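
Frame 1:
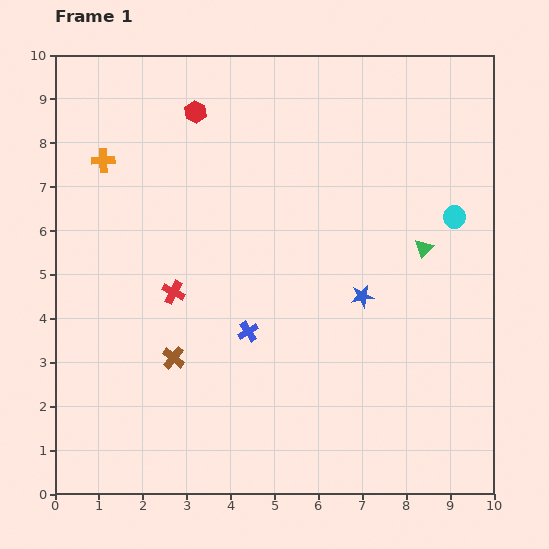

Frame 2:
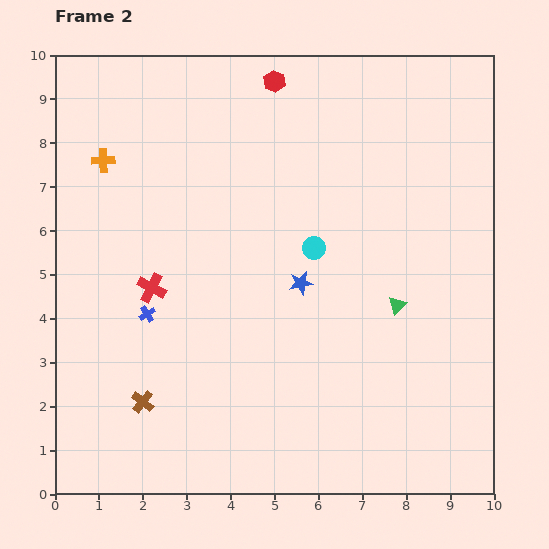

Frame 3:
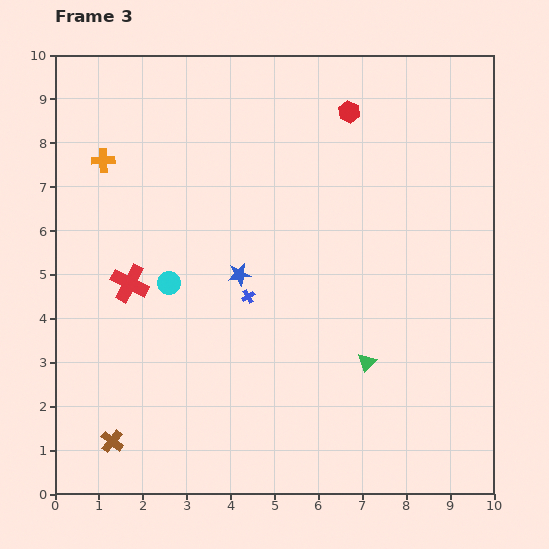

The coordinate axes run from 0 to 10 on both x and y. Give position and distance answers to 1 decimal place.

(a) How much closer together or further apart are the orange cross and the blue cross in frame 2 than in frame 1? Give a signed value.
-1.5

Distance in frame 1: 5.1. Distance in frame 2: 3.6.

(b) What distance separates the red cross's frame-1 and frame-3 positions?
1.0

The red cross moved from (2.7, 4.6) to (1.7, 4.8), a distance of √(1.0² + 0.2²) ≈ 1.0.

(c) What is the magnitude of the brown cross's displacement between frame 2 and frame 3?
1.1

The brown cross moved from (2.0, 2.1) to (1.3, 1.2), a distance of √(0.7² + 0.9²) ≈ 1.1.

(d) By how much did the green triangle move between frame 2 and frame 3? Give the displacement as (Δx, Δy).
(-0.7, -1.3)

The green triangle was at (7.8, 4.3) in frame 2 and (7.1, 3.0) in frame 3.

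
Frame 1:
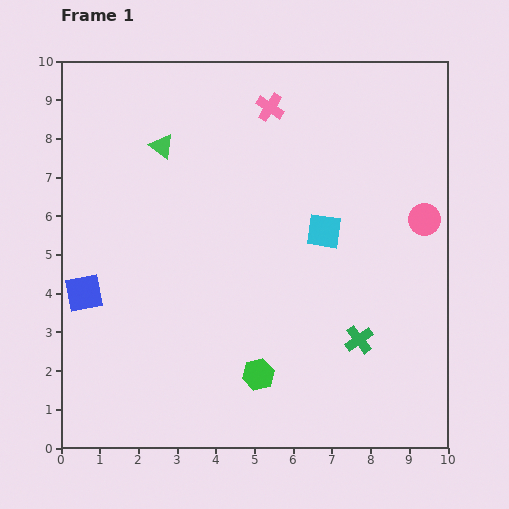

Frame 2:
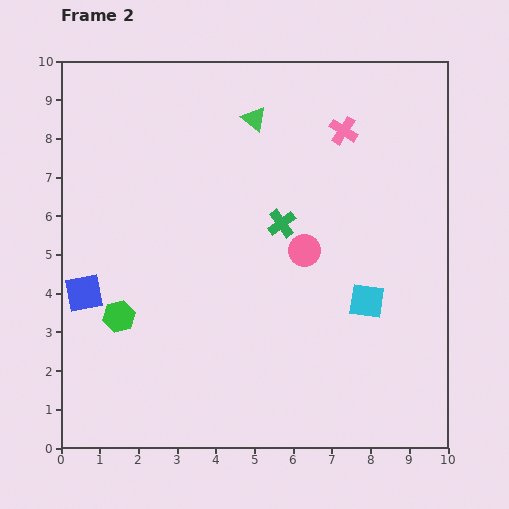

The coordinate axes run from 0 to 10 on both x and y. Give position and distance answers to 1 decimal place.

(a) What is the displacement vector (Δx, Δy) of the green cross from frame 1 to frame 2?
(-2.0, 3.0)

The green cross was at (7.7, 2.8) in frame 1 and (5.7, 5.8) in frame 2.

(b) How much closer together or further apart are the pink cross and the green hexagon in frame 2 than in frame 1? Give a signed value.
+0.6

Distance in frame 1: 6.9. Distance in frame 2: 7.5.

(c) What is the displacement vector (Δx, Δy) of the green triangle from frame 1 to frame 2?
(2.4, 0.7)

The green triangle was at (2.6, 7.8) in frame 1 and (5.0, 8.5) in frame 2.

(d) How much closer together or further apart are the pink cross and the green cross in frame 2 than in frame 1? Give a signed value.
-3.5

Distance in frame 1: 6.4. Distance in frame 2: 2.9.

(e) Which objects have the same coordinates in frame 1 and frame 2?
the blue square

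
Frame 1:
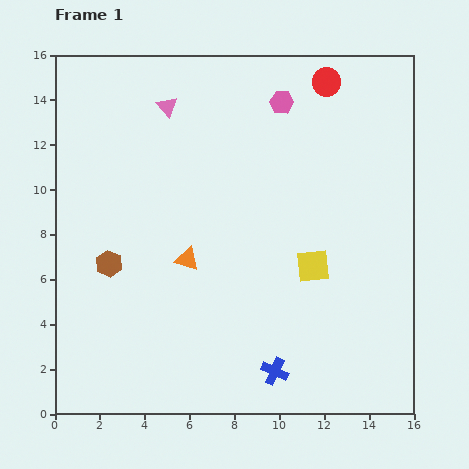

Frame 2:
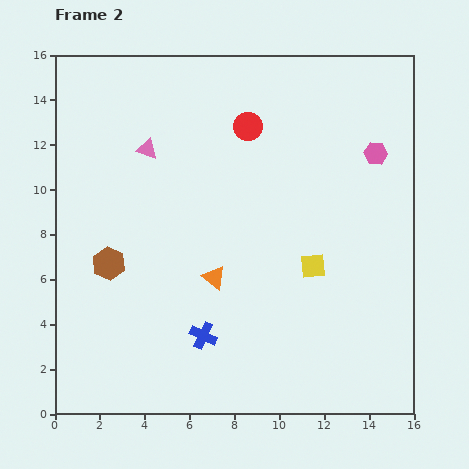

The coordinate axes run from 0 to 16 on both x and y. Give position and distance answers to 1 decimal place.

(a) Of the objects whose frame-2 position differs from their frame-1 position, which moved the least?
the orange triangle

(moved 1.4)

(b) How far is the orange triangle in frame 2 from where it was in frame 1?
1.4

The orange triangle moved from (5.9, 6.9) to (7.1, 6.1), a distance of √(1.2² + 0.8²) ≈ 1.4.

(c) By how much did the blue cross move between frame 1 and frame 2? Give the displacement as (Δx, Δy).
(-3.2, 1.6)

The blue cross was at (9.8, 1.9) in frame 1 and (6.6, 3.5) in frame 2.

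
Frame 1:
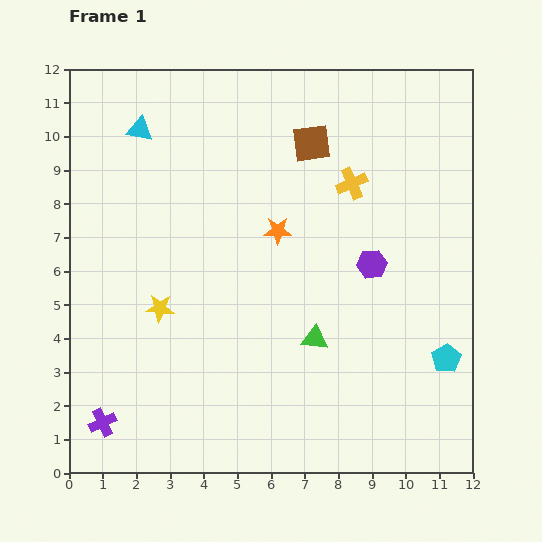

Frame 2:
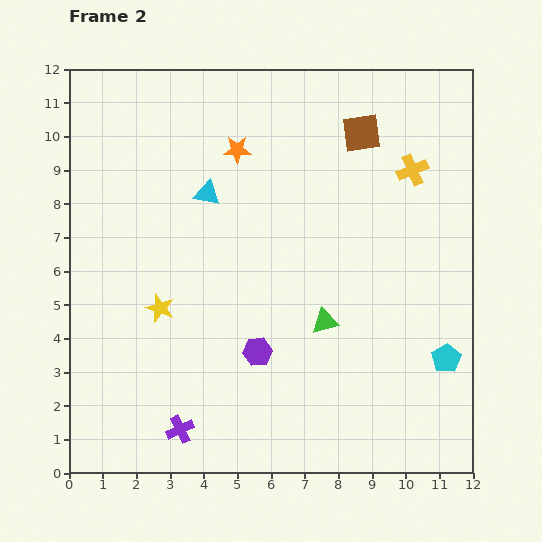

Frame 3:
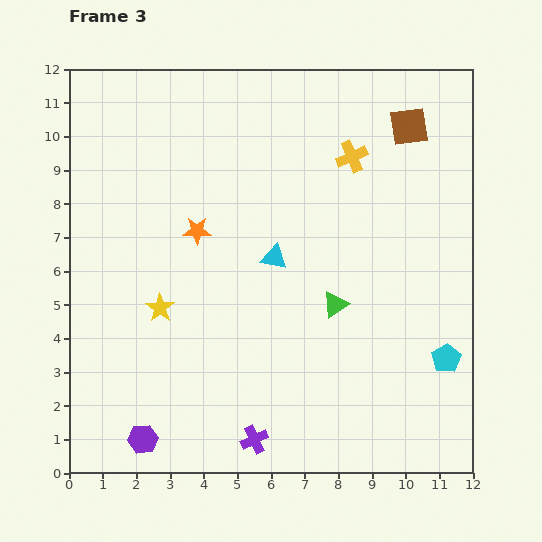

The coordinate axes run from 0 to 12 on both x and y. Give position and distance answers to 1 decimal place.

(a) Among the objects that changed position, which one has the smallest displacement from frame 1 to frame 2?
the green triangle

(moved 0.6)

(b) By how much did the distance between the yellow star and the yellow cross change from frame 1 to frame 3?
+0.5

Distance in frame 1: 6.8. Distance in frame 3: 7.3.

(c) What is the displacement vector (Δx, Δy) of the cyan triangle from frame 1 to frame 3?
(4.0, -3.8)

The cyan triangle was at (2.1, 10.2) in frame 1 and (6.1, 6.4) in frame 3.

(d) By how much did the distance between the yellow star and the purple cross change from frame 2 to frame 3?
+1.2

Distance in frame 2: 3.6. Distance in frame 3: 4.8.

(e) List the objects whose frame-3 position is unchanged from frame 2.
the yellow star, the cyan pentagon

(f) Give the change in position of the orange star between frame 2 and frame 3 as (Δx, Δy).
(-1.2, -2.4)

The orange star was at (5.0, 9.6) in frame 2 and (3.8, 7.2) in frame 3.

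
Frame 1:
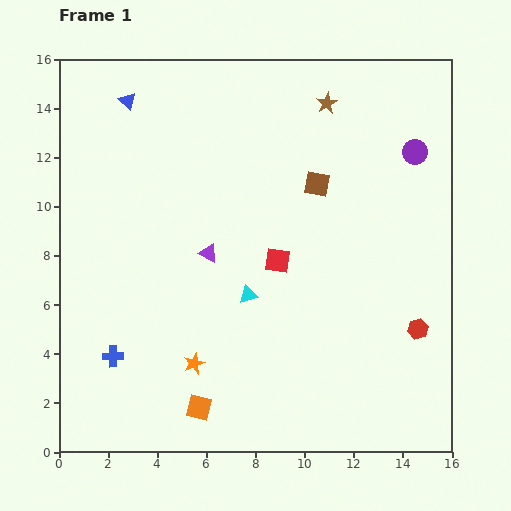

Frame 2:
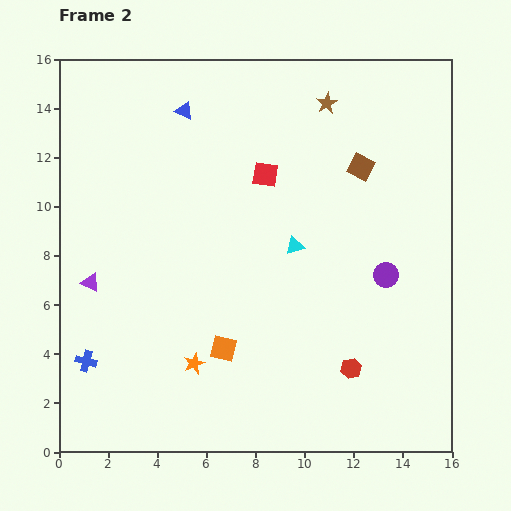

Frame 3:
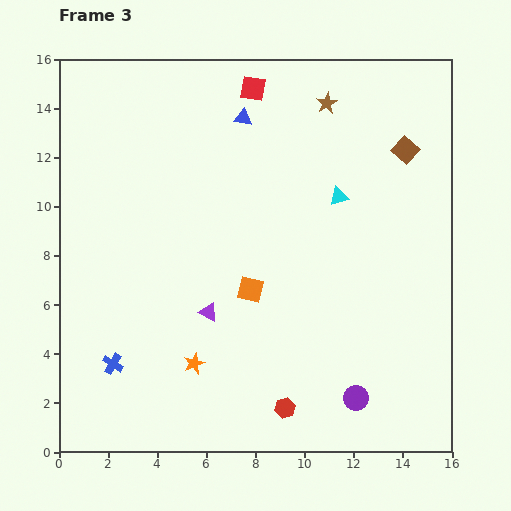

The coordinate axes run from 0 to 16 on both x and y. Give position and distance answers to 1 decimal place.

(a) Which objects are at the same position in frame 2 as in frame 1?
the brown star, the orange star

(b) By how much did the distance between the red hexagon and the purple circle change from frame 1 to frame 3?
-4.3

Distance in frame 1: 7.2. Distance in frame 3: 2.9.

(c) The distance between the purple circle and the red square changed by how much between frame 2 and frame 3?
+6.9

Distance in frame 2: 6.4. Distance in frame 3: 13.3.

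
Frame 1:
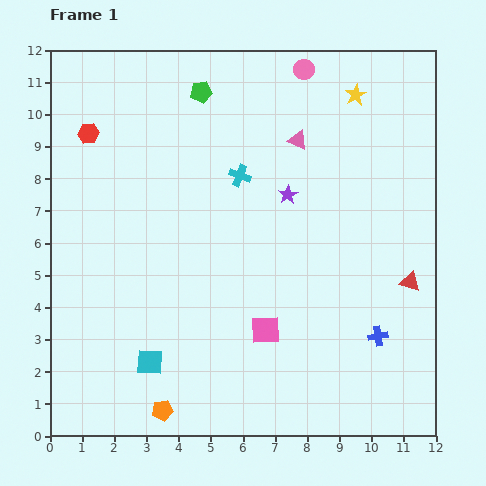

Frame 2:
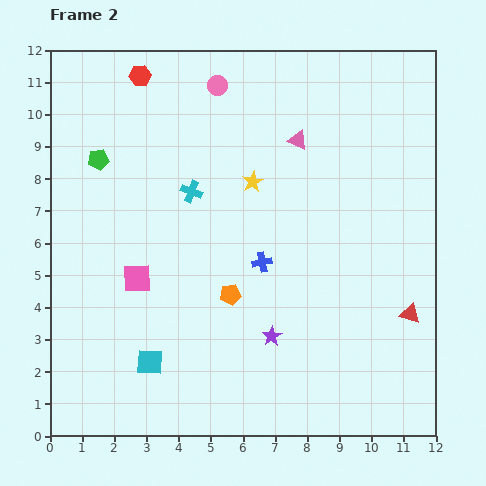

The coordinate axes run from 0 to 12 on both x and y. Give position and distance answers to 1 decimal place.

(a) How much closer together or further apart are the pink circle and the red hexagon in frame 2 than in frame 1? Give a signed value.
-4.6

Distance in frame 1: 7.0. Distance in frame 2: 2.4.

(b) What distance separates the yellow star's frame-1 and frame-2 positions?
4.2

The yellow star moved from (9.5, 10.6) to (6.3, 7.9), a distance of √(3.2² + 2.7²) ≈ 4.2.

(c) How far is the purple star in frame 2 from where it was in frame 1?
4.4

The purple star moved from (7.4, 7.5) to (6.9, 3.1), a distance of √(0.5² + 4.4²) ≈ 4.4.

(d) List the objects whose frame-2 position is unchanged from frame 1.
the pink triangle, the cyan square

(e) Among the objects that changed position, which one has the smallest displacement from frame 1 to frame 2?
the red triangle

(moved 1.0)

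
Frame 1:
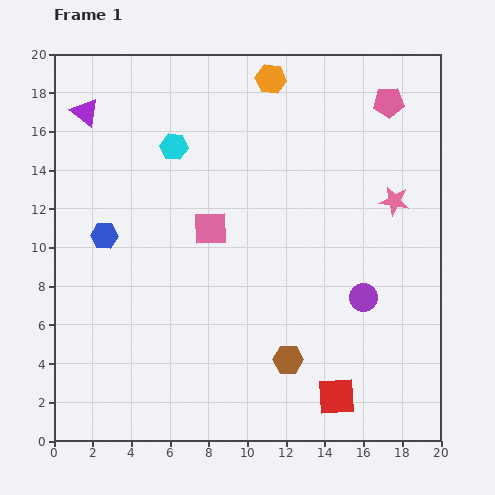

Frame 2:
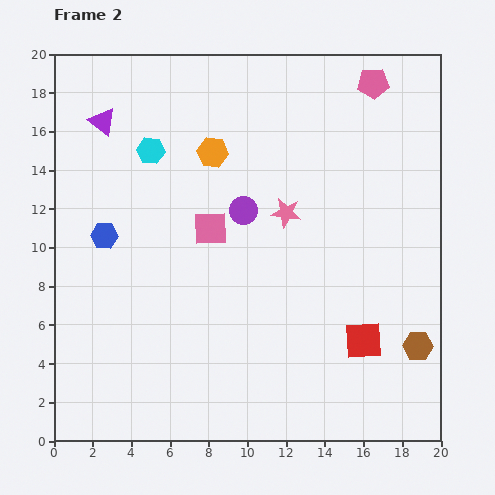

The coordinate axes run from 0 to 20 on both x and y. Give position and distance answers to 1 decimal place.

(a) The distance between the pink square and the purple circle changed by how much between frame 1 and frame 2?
-6.8

Distance in frame 1: 8.7. Distance in frame 2: 1.9.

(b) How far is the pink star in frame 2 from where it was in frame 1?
5.6

The pink star moved from (17.6, 12.4) to (12.0, 11.8), a distance of √(5.6² + 0.6²) ≈ 5.6.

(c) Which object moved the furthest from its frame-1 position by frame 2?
the purple circle

(moved 7.7; next 6.7)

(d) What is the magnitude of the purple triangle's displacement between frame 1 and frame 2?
1.0

The purple triangle moved from (1.6, 17.0) to (2.5, 16.5), a distance of √(0.9² + 0.5²) ≈ 1.0.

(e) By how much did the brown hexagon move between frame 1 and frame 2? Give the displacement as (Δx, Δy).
(6.7, 0.7)

The brown hexagon was at (12.1, 4.2) in frame 1 and (18.8, 4.9) in frame 2.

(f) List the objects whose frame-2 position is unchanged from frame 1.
the pink square, the blue hexagon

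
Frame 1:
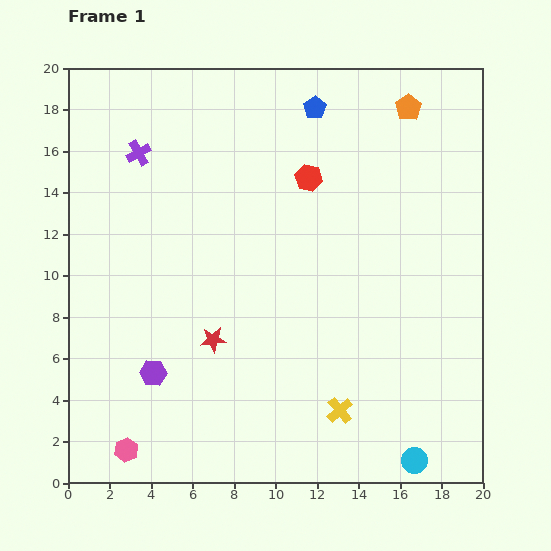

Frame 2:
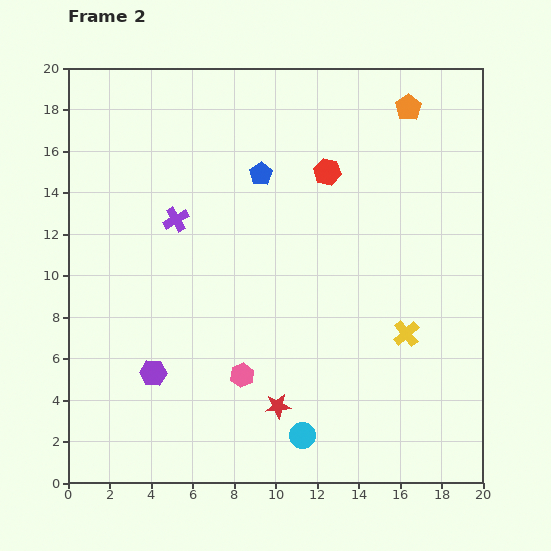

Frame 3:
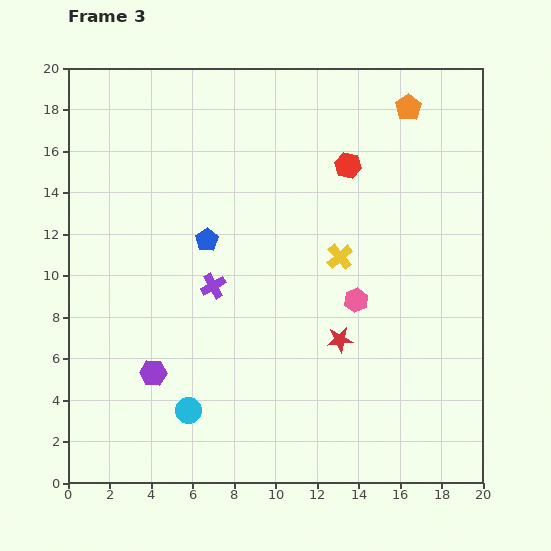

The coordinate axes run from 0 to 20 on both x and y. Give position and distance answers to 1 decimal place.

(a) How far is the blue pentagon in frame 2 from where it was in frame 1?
4.1

The blue pentagon moved from (11.9, 18.1) to (9.3, 14.9), a distance of √(2.6² + 3.2²) ≈ 4.1.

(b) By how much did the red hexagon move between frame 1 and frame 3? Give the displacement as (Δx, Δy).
(1.9, 0.6)

The red hexagon was at (11.6, 14.7) in frame 1 and (13.5, 15.3) in frame 3.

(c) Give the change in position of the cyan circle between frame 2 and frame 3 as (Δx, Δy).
(-5.5, 1.2)

The cyan circle was at (11.3, 2.3) in frame 2 and (5.8, 3.5) in frame 3.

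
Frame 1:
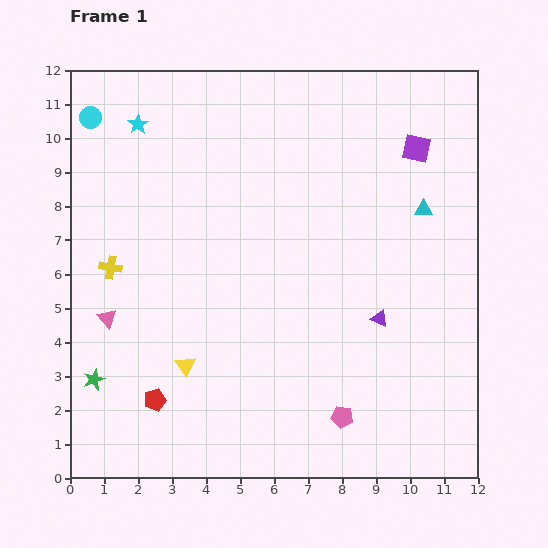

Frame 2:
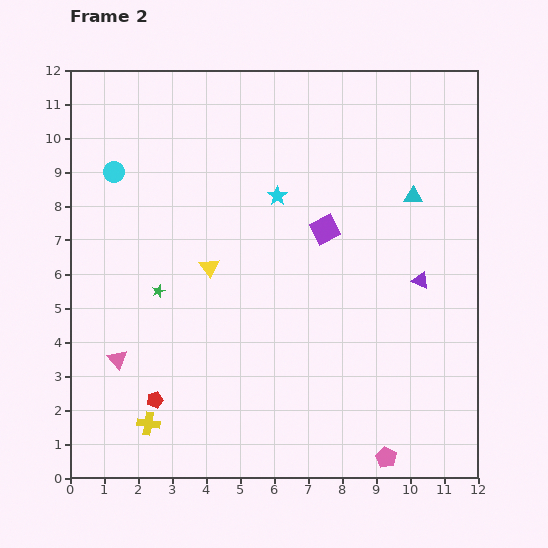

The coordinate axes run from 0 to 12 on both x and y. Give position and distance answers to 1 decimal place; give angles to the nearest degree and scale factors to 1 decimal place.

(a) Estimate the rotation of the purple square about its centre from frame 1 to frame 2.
40° counter-clockwise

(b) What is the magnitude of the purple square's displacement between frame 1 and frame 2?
3.6

The purple square moved from (10.2, 9.7) to (7.5, 7.3), a distance of √(2.7² + 2.4²) ≈ 3.6.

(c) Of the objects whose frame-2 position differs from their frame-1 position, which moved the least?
the cyan triangle

(moved 0.5)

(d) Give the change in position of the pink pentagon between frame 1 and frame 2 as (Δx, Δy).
(1.3, -1.2)

The pink pentagon was at (8.0, 1.8) in frame 1 and (9.3, 0.6) in frame 2.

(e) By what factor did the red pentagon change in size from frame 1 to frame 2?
0.7×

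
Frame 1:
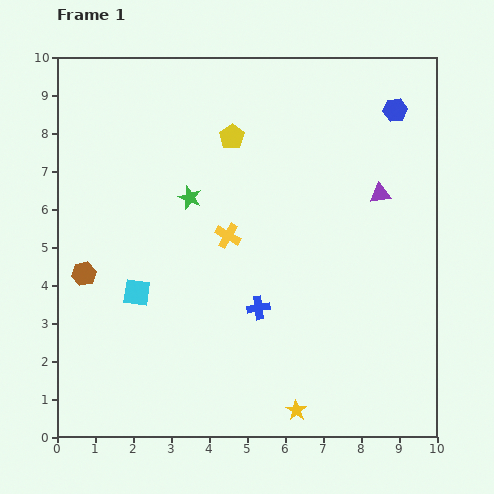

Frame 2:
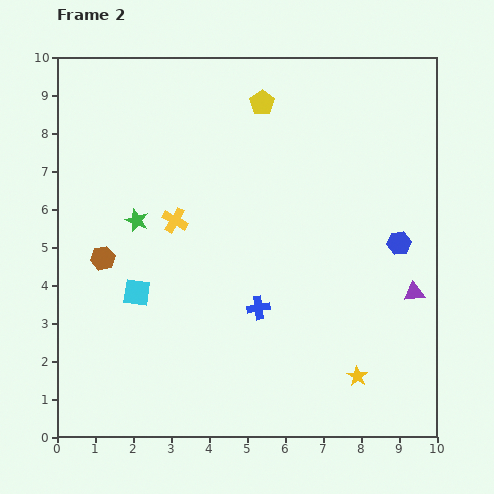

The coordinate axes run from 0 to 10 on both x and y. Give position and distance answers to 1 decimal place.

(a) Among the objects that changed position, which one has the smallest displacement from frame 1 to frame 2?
the brown hexagon

(moved 0.6)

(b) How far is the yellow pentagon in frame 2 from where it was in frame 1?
1.2

The yellow pentagon moved from (4.6, 7.9) to (5.4, 8.8), a distance of √(0.8² + 0.9²) ≈ 1.2.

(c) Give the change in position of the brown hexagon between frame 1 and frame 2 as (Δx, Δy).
(0.5, 0.4)

The brown hexagon was at (0.7, 4.3) in frame 1 and (1.2, 4.7) in frame 2.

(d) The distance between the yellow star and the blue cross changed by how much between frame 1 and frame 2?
+0.3

Distance in frame 1: 2.9. Distance in frame 2: 3.2.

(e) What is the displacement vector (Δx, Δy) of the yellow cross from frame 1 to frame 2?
(-1.4, 0.4)

The yellow cross was at (4.5, 5.3) in frame 1 and (3.1, 5.7) in frame 2.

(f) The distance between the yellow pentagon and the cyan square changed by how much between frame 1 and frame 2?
+1.2

Distance in frame 1: 4.8. Distance in frame 2: 6.0.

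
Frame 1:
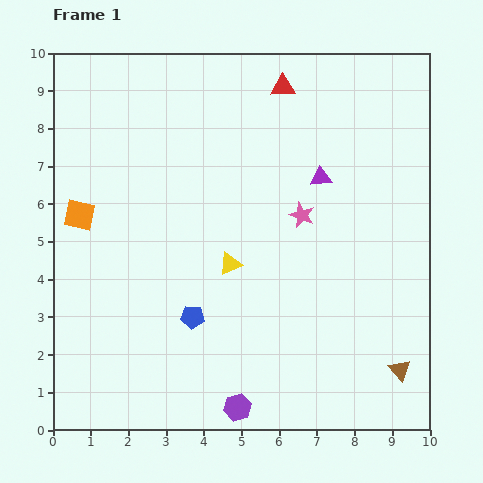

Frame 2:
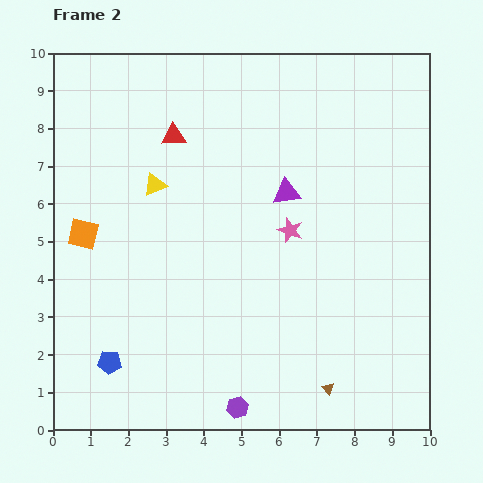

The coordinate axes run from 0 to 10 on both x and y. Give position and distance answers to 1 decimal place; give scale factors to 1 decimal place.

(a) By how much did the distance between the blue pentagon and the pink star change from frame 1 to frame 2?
+1.9

Distance in frame 1: 4.0. Distance in frame 2: 5.9.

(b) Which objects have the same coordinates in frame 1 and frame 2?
the purple hexagon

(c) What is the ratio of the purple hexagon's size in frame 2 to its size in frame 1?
0.8×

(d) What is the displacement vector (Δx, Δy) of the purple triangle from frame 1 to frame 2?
(-0.9, -0.4)

The purple triangle was at (7.1, 6.7) in frame 1 and (6.2, 6.3) in frame 2.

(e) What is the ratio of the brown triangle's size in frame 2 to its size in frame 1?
0.6×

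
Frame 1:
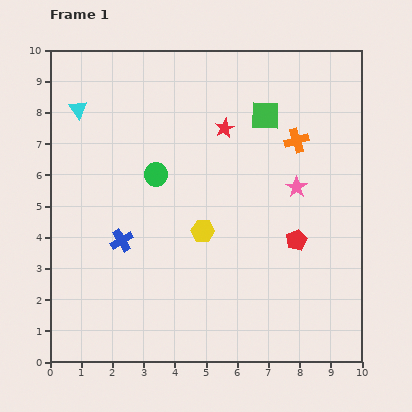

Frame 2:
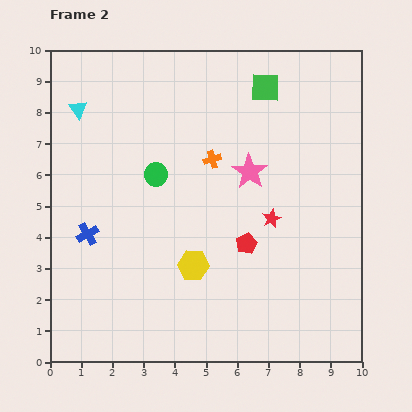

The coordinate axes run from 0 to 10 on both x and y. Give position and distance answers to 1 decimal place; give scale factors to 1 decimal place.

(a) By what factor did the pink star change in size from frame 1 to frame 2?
1.7×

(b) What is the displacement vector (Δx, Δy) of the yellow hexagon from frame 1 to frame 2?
(-0.3, -1.1)

The yellow hexagon was at (4.9, 4.2) in frame 1 and (4.6, 3.1) in frame 2.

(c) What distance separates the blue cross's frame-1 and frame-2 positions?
1.1

The blue cross moved from (2.3, 3.9) to (1.2, 4.1), a distance of √(1.1² + 0.2²) ≈ 1.1.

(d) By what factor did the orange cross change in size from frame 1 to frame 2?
0.7×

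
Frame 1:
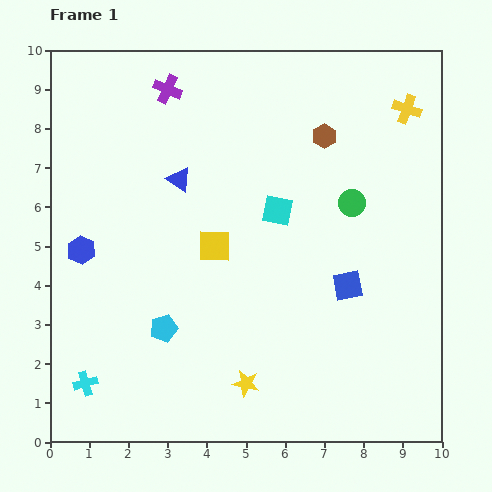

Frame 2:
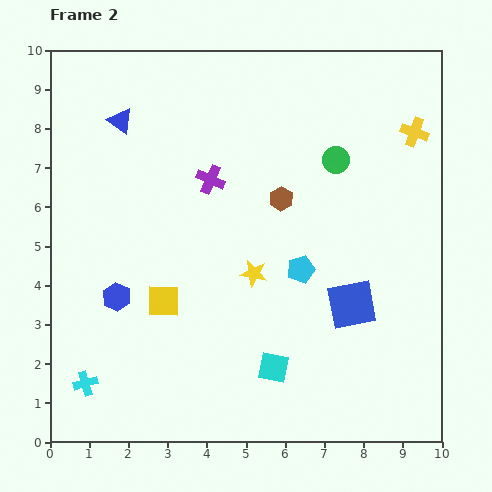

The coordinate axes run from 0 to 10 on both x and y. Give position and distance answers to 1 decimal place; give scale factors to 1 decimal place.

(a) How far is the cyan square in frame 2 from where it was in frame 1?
4.0

The cyan square moved from (5.8, 5.9) to (5.7, 1.9), a distance of √(0.1² + 4.0²) ≈ 4.0.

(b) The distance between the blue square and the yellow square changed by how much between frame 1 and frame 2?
+1.3

Distance in frame 1: 3.5. Distance in frame 2: 4.8.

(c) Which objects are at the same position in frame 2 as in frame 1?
the cyan cross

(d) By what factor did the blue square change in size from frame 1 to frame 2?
1.6×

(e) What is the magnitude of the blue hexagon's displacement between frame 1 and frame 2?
1.5

The blue hexagon moved from (0.8, 4.9) to (1.7, 3.7), a distance of √(0.9² + 1.2²) ≈ 1.5.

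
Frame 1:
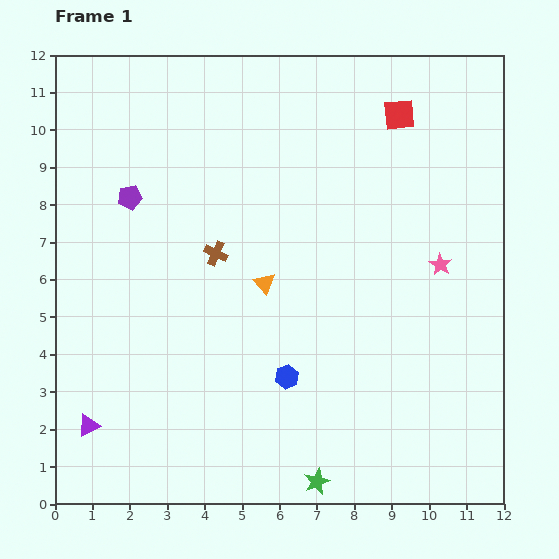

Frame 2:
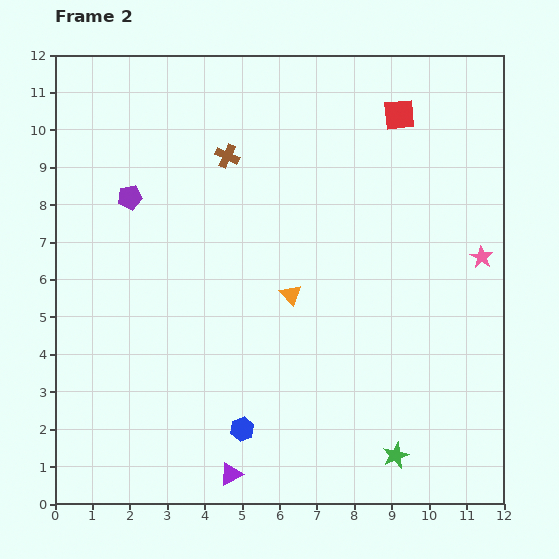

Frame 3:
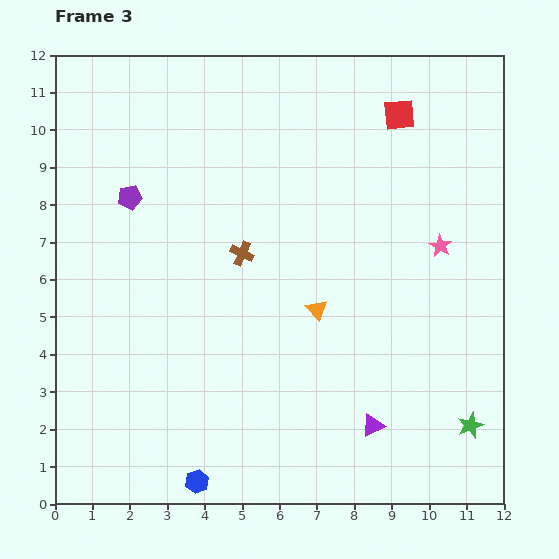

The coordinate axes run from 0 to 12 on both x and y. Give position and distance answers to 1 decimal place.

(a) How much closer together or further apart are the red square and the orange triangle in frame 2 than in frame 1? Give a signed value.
-0.2

Distance in frame 1: 5.8. Distance in frame 2: 5.6.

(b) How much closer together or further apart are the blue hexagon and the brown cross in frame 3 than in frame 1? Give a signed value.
+2.4

Distance in frame 1: 3.8. Distance in frame 3: 6.2.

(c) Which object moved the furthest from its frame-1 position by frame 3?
the purple triangle

(moved 7.6; next 4.4)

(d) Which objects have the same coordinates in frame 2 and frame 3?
the red square, the purple pentagon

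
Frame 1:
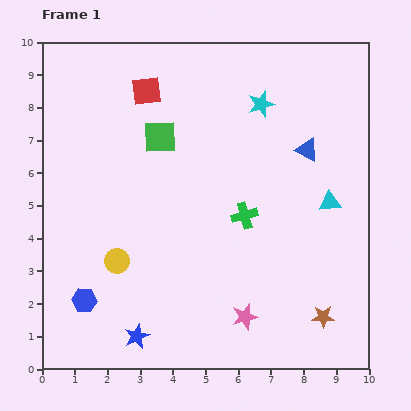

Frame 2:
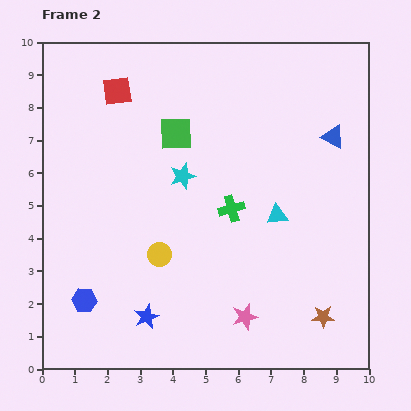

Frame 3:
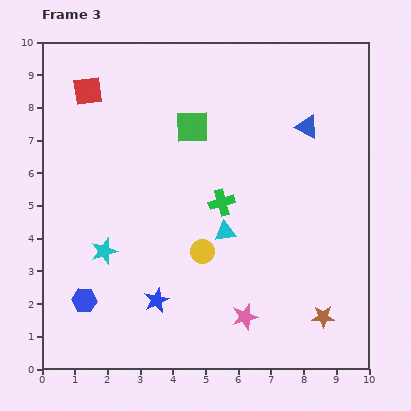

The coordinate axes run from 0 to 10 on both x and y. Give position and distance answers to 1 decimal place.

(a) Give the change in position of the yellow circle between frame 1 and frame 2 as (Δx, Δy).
(1.3, 0.2)

The yellow circle was at (2.3, 3.3) in frame 1 and (3.6, 3.5) in frame 2.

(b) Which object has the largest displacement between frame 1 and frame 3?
the cyan star

(moved 6.6; next 3.3)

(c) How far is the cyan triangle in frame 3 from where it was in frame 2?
1.7

The cyan triangle moved from (7.2, 4.7) to (5.6, 4.2), a distance of √(1.6² + 0.5²) ≈ 1.7.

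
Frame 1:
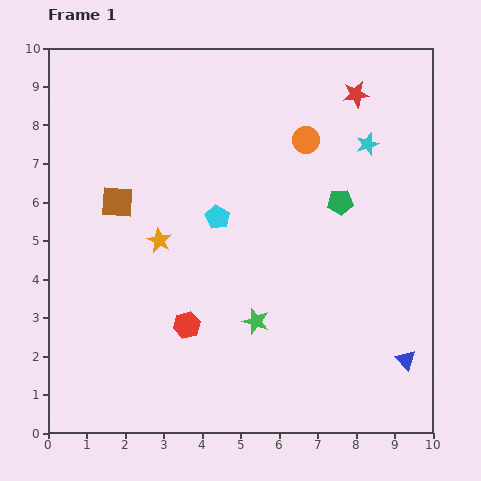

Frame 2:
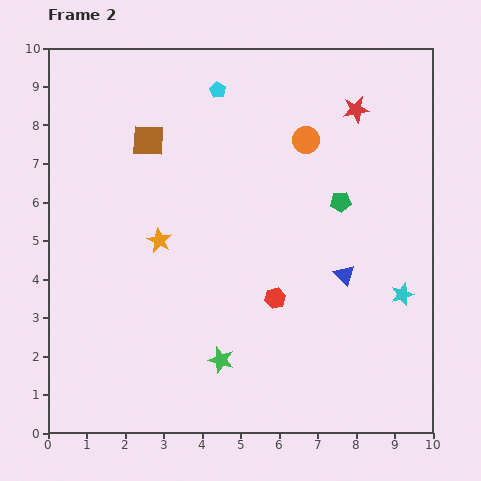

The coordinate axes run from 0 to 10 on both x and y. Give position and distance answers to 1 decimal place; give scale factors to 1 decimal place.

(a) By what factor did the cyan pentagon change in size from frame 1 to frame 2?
0.7×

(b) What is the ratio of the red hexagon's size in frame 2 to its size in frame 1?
0.8×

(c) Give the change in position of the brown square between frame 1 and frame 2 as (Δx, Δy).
(0.8, 1.6)

The brown square was at (1.8, 6.0) in frame 1 and (2.6, 7.6) in frame 2.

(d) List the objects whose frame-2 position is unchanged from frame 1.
the green pentagon, the orange circle, the orange star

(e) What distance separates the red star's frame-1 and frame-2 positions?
0.4

The red star moved from (8.0, 8.8) to (8.0, 8.4), a distance of √(0.0² + 0.4²) ≈ 0.4.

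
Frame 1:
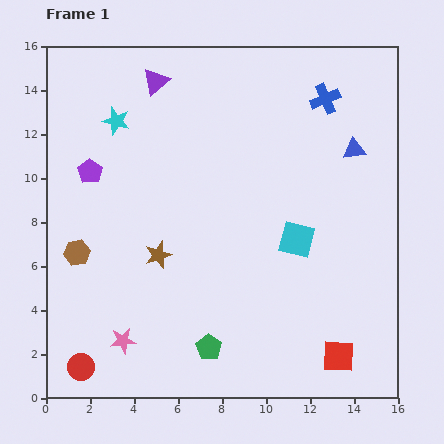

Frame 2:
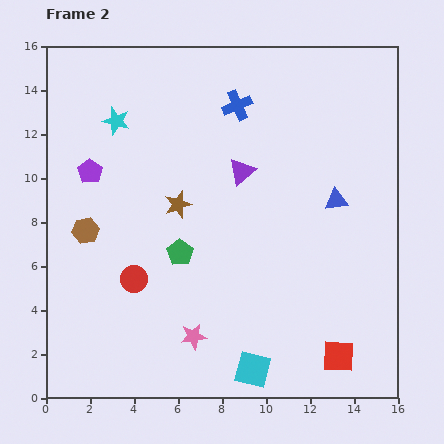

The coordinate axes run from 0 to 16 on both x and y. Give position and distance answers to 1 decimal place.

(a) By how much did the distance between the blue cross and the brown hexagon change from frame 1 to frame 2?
-4.4

Distance in frame 1: 13.3. Distance in frame 2: 8.9.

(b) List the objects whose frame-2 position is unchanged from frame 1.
the purple pentagon, the cyan star, the red square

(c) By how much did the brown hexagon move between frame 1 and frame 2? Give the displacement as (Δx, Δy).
(0.4, 1.0)

The brown hexagon was at (1.4, 6.6) in frame 1 and (1.8, 7.6) in frame 2.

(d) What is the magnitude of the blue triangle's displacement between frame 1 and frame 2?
2.4

The blue triangle moved from (14.0, 11.3) to (13.2, 9.0), a distance of √(0.8² + 2.3²) ≈ 2.4.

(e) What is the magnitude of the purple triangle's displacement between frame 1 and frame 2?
5.7

The purple triangle moved from (5.0, 14.4) to (8.9, 10.3), a distance of √(3.9² + 4.1²) ≈ 5.7.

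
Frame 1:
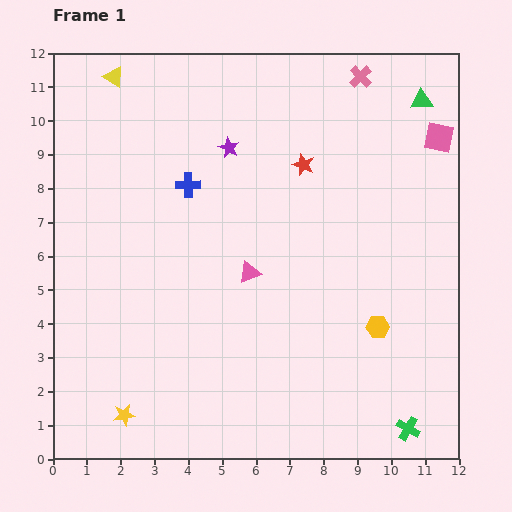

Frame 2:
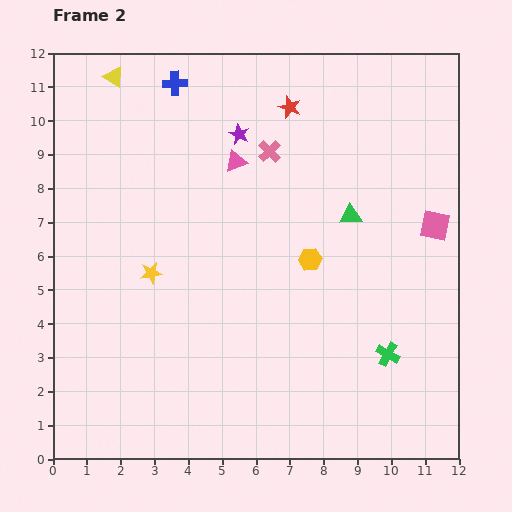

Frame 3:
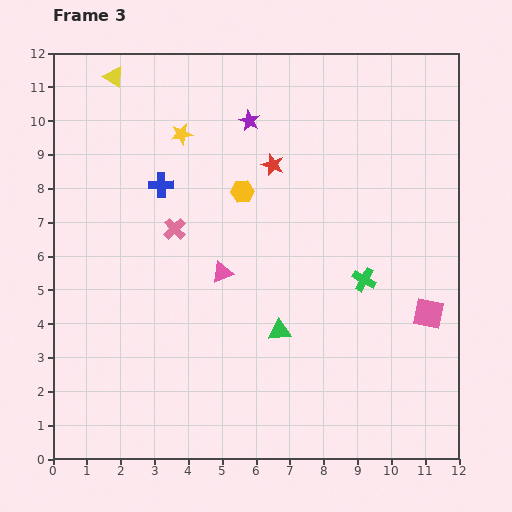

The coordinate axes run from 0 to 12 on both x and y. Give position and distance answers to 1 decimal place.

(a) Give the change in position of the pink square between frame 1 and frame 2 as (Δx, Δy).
(-0.1, -2.6)

The pink square was at (11.4, 9.5) in frame 1 and (11.3, 6.9) in frame 2.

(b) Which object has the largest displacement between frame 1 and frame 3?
the yellow star

(moved 8.5; next 8.0)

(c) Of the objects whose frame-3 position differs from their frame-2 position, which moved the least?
the purple star

(moved 0.5)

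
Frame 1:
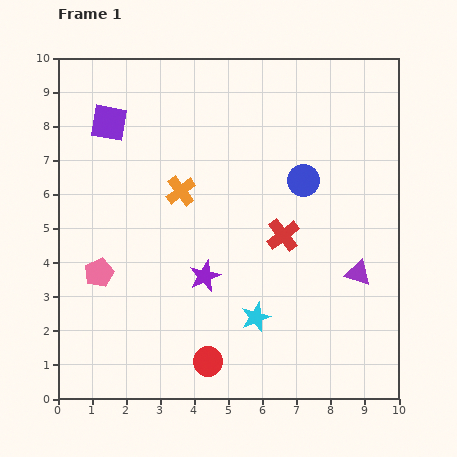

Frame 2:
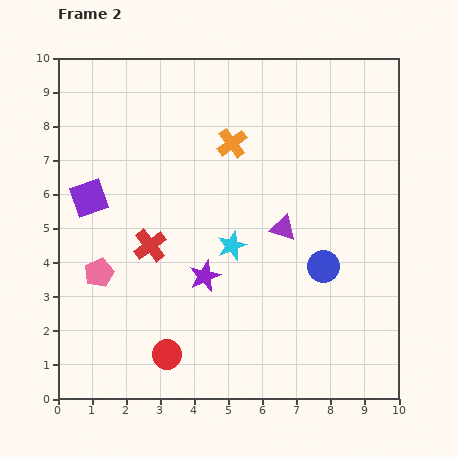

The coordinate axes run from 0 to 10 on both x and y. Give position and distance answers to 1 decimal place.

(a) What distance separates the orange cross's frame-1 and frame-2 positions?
2.1

The orange cross moved from (3.6, 6.1) to (5.1, 7.5), a distance of √(1.5² + 1.4²) ≈ 2.1.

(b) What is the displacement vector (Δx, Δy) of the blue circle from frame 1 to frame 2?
(0.6, -2.5)

The blue circle was at (7.2, 6.4) in frame 1 and (7.8, 3.9) in frame 2.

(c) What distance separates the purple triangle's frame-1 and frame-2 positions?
2.6

The purple triangle moved from (8.8, 3.7) to (6.6, 5.0), a distance of √(2.2² + 1.3²) ≈ 2.6.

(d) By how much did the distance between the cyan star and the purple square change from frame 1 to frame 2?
-2.7

Distance in frame 1: 7.1. Distance in frame 2: 4.4.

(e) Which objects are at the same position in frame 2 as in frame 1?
the purple star, the pink pentagon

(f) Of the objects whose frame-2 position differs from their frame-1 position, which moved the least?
the red circle

(moved 1.2)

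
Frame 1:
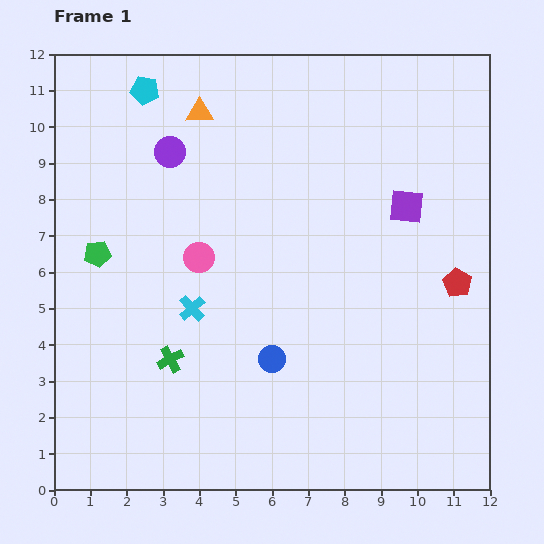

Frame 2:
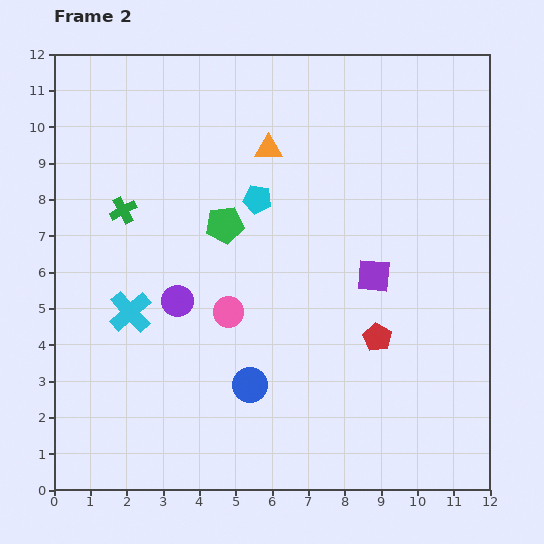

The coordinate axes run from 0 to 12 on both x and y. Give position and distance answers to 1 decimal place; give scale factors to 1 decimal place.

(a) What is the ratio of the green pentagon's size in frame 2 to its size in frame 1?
1.4×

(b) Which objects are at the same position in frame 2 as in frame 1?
none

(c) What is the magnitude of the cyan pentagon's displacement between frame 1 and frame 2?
4.3

The cyan pentagon moved from (2.5, 11.0) to (5.6, 8.0), a distance of √(3.1² + 3.0²) ≈ 4.3.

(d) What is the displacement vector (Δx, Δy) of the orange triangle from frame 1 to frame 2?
(1.9, -1.0)

The orange triangle was at (4.0, 10.4) in frame 1 and (5.9, 9.4) in frame 2.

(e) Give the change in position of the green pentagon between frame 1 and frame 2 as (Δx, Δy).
(3.5, 0.8)

The green pentagon was at (1.2, 6.5) in frame 1 and (4.7, 7.3) in frame 2.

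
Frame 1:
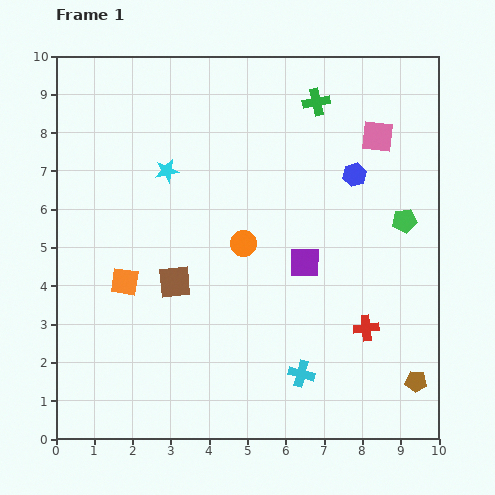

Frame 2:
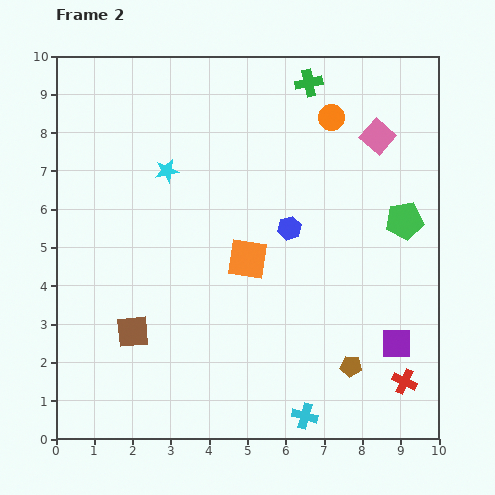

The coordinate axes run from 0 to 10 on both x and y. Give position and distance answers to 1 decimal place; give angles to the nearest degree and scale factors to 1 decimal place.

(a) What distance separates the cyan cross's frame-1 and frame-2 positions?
1.1

The cyan cross moved from (6.4, 1.7) to (6.5, 0.6), a distance of √(0.1² + 1.1²) ≈ 1.1.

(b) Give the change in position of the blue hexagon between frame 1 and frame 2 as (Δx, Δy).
(-1.7, -1.4)

The blue hexagon was at (7.8, 6.9) in frame 1 and (6.1, 5.5) in frame 2.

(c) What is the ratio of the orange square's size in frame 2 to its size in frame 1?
1.4×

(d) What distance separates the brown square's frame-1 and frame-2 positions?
1.7

The brown square moved from (3.1, 4.1) to (2.0, 2.8), a distance of √(1.1² + 1.3²) ≈ 1.7.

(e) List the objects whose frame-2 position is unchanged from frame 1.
the green pentagon, the cyan star, the pink square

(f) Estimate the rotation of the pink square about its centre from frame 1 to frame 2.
34° clockwise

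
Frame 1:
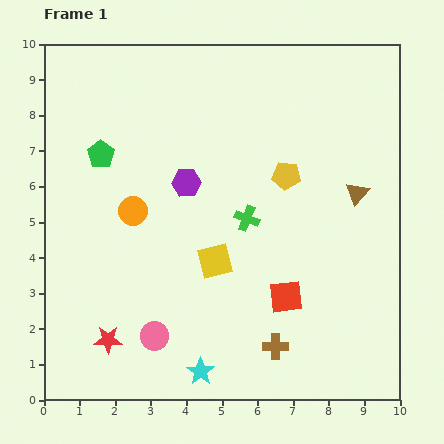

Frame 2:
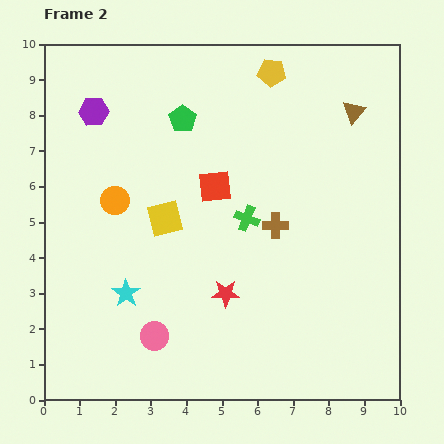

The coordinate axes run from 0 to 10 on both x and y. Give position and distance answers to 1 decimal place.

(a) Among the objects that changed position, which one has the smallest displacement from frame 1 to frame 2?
the orange circle

(moved 0.6)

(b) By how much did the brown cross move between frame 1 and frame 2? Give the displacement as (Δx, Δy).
(0.0, 3.4)

The brown cross was at (6.5, 1.5) in frame 1 and (6.5, 4.9) in frame 2.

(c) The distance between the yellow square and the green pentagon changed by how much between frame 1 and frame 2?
-1.6

Distance in frame 1: 4.4. Distance in frame 2: 2.8.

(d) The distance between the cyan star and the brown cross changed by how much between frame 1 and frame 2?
+2.4

Distance in frame 1: 2.2. Distance in frame 2: 4.6.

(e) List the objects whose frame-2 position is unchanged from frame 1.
the green cross, the pink circle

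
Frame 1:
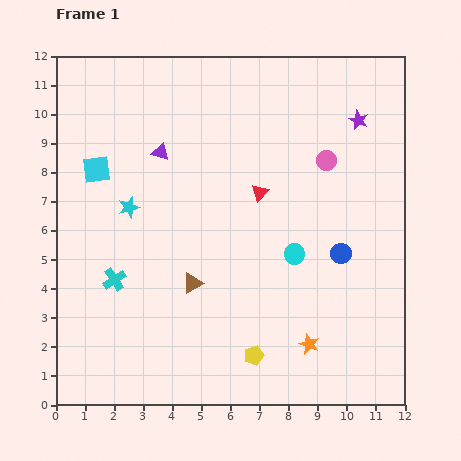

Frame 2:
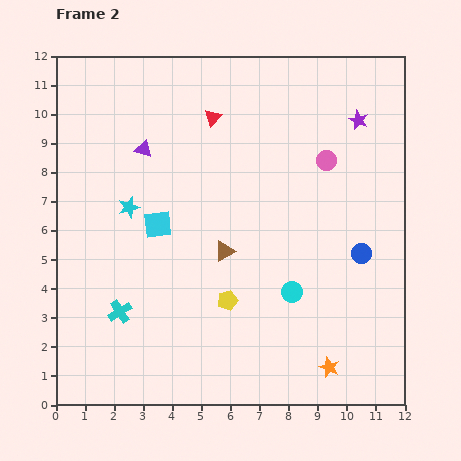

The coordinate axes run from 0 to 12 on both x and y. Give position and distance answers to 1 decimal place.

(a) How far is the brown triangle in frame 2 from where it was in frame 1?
1.6

The brown triangle moved from (4.7, 4.2) to (5.8, 5.3), a distance of √(1.1² + 1.1²) ≈ 1.6.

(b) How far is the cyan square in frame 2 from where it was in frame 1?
2.8

The cyan square moved from (1.4, 8.1) to (3.5, 6.2), a distance of √(2.1² + 1.9²) ≈ 2.8.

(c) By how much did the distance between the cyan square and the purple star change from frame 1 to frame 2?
-1.4

Distance in frame 1: 9.2. Distance in frame 2: 7.8.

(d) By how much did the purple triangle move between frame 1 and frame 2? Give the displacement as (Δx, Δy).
(-0.6, 0.1)

The purple triangle was at (3.6, 8.7) in frame 1 and (3.0, 8.8) in frame 2.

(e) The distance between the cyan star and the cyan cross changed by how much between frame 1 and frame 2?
+1.1

Distance in frame 1: 2.5. Distance in frame 2: 3.6.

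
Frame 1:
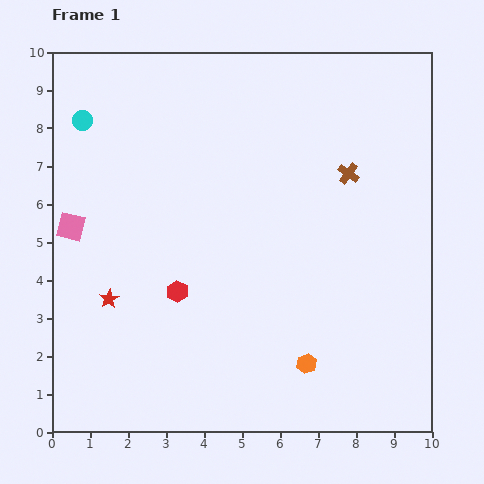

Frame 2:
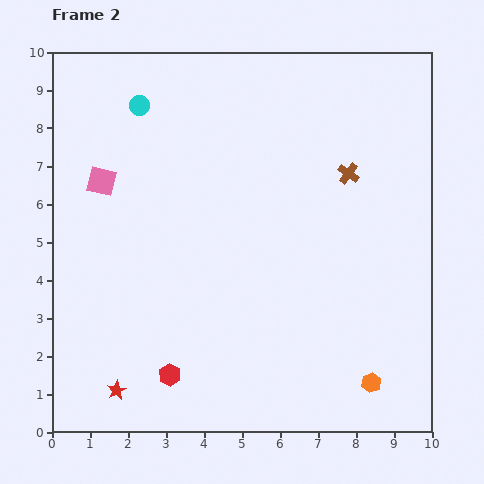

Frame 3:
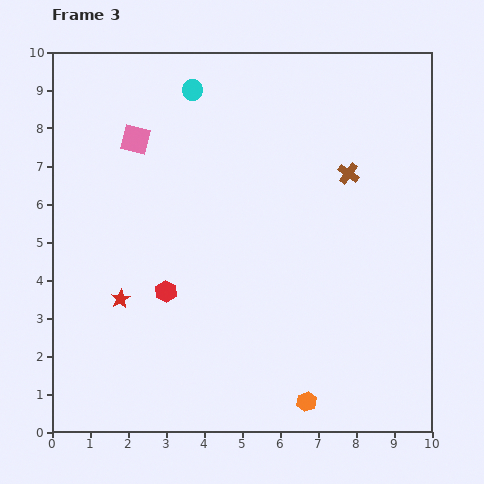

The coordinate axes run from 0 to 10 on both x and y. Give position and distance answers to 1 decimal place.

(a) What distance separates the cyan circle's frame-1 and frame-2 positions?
1.6

The cyan circle moved from (0.8, 8.2) to (2.3, 8.6), a distance of √(1.5² + 0.4²) ≈ 1.6.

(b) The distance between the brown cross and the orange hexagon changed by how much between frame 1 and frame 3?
+1.0

Distance in frame 1: 5.1. Distance in frame 3: 6.1.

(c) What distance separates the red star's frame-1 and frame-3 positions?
0.3

The red star moved from (1.5, 3.5) to (1.8, 3.5), a distance of √(0.3² + 0.0²) ≈ 0.3.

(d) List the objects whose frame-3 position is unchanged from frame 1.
the brown cross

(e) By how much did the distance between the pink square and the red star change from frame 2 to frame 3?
-1.3

Distance in frame 2: 5.5. Distance in frame 3: 4.2.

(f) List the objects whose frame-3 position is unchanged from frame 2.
the brown cross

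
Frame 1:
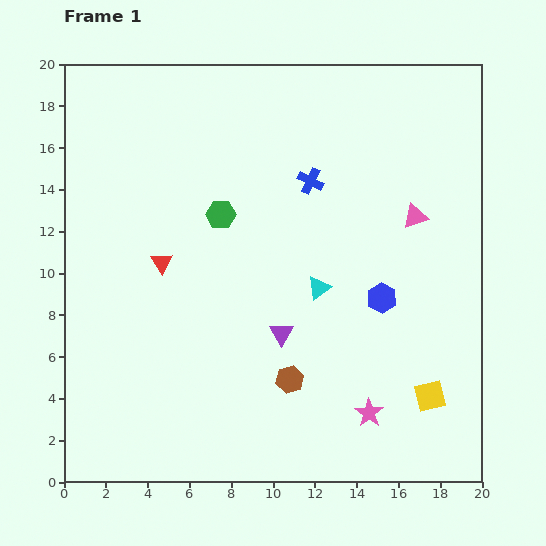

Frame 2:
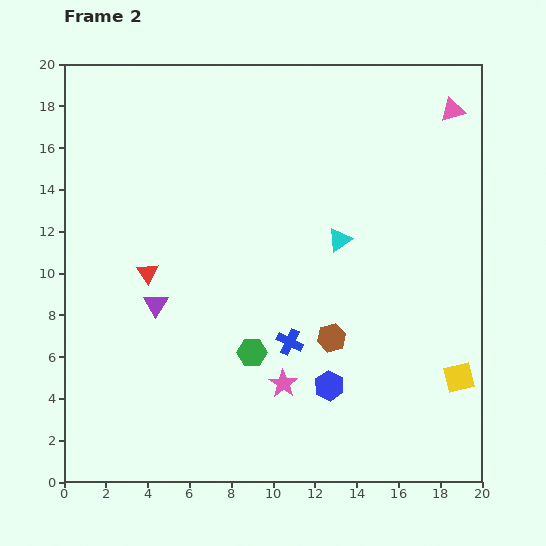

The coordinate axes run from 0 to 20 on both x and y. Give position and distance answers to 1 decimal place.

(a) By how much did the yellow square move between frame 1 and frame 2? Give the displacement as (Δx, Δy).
(1.4, 0.9)

The yellow square was at (17.5, 4.1) in frame 1 and (18.9, 5.0) in frame 2.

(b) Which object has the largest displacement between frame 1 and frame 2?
the blue cross

(moved 7.8; next 6.8)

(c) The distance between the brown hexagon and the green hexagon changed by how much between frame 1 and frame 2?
-4.7

Distance in frame 1: 8.6. Distance in frame 2: 3.9.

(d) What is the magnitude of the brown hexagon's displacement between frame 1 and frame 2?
2.8

The brown hexagon moved from (10.8, 4.9) to (12.8, 6.9), a distance of √(2.0² + 2.0²) ≈ 2.8.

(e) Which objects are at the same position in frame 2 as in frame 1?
none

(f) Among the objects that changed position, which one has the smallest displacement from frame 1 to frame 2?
the red triangle

(moved 0.9)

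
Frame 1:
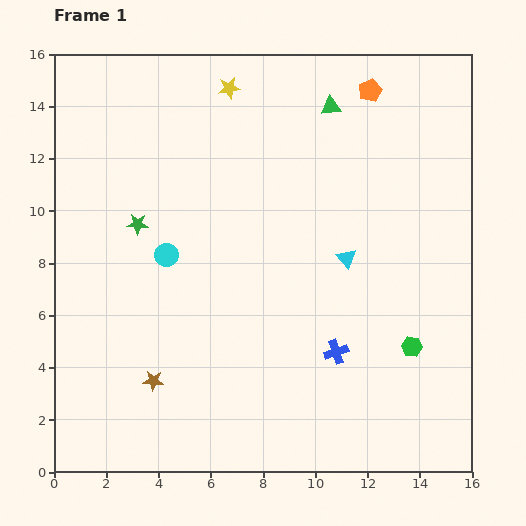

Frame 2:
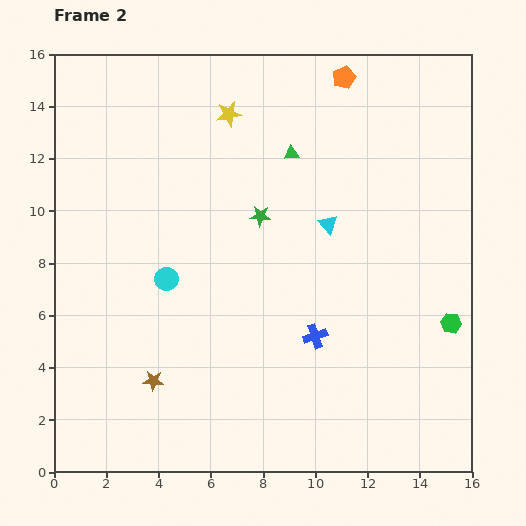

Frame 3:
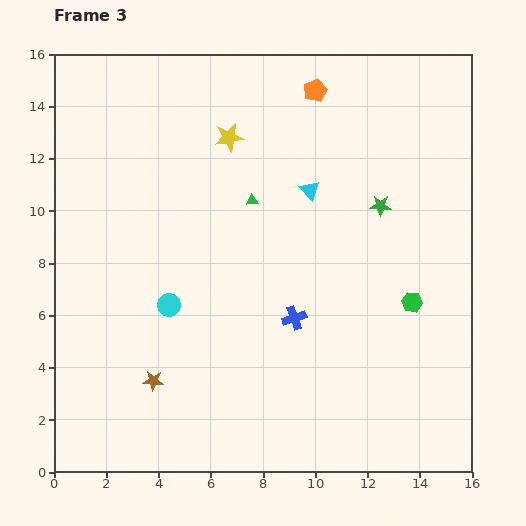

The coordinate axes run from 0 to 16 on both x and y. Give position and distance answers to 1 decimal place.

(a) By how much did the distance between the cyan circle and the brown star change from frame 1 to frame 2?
-0.9

Distance in frame 1: 4.8. Distance in frame 2: 3.9.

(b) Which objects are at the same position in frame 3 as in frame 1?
the brown star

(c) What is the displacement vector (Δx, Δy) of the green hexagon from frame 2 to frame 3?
(-1.5, 0.8)

The green hexagon was at (15.2, 5.7) in frame 2 and (13.7, 6.5) in frame 3.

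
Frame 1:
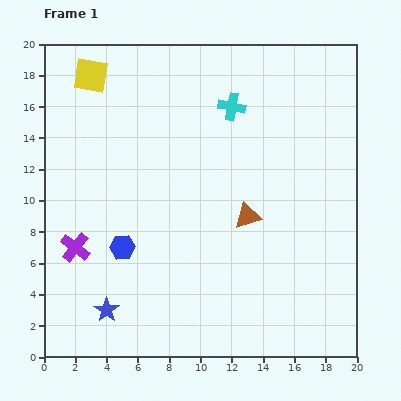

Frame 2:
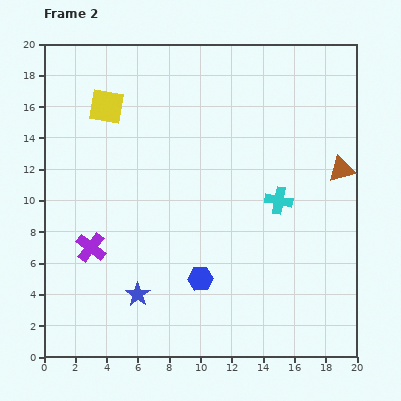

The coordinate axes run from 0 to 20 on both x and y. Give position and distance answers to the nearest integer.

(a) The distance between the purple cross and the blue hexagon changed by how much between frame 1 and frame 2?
+4

Distance in frame 1: 3. Distance in frame 2: 7.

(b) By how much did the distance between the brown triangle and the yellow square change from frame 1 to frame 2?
+3

Distance in frame 1: 13. Distance in frame 2: 16.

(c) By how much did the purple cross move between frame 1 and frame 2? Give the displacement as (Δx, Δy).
(1, 0)

The purple cross was at (2, 7) in frame 1 and (3, 7) in frame 2.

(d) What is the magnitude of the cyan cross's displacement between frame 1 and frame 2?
7

The cyan cross moved from (12, 16) to (15, 10), a distance of √(3² + 6²) ≈ 7.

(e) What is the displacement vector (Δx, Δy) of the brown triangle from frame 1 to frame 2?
(6, 3)

The brown triangle was at (13, 9) in frame 1 and (19, 12) in frame 2.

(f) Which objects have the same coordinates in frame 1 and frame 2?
none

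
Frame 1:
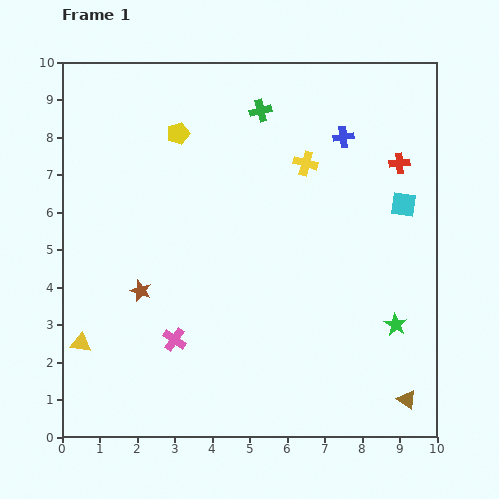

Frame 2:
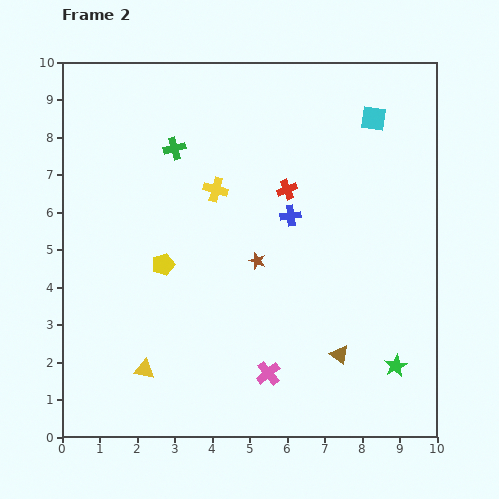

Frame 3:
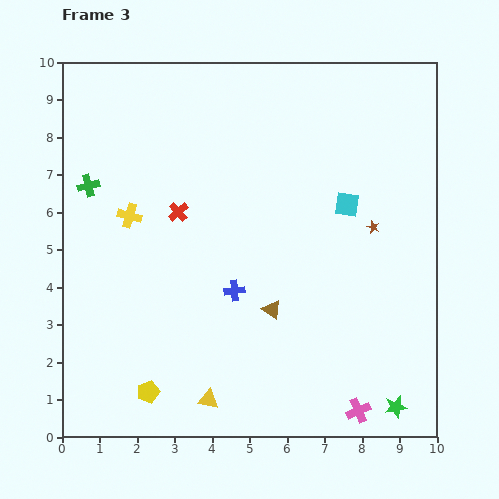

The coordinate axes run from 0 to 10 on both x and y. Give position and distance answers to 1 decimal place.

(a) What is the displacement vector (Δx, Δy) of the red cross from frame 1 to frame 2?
(-3.0, -0.7)

The red cross was at (9.0, 7.3) in frame 1 and (6.0, 6.6) in frame 2.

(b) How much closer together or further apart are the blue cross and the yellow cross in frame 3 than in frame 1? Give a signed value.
+2.2

Distance in frame 1: 1.2. Distance in frame 3: 3.4.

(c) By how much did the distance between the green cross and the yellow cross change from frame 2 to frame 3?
-0.2

Distance in frame 2: 1.6. Distance in frame 3: 1.4.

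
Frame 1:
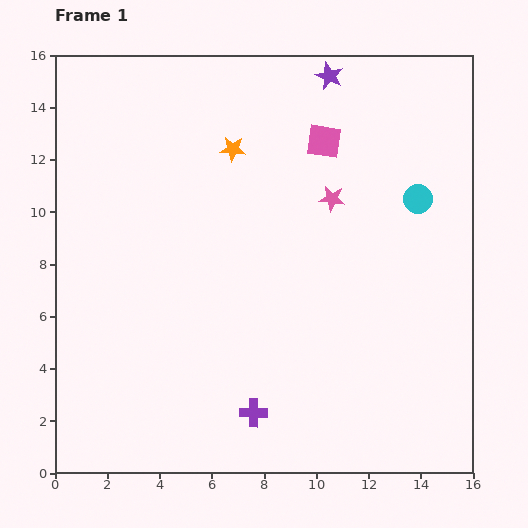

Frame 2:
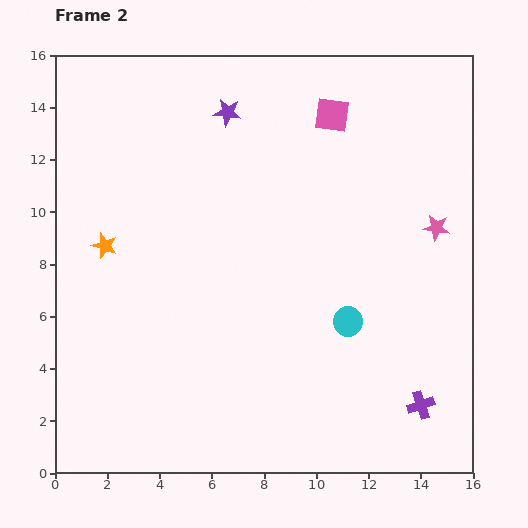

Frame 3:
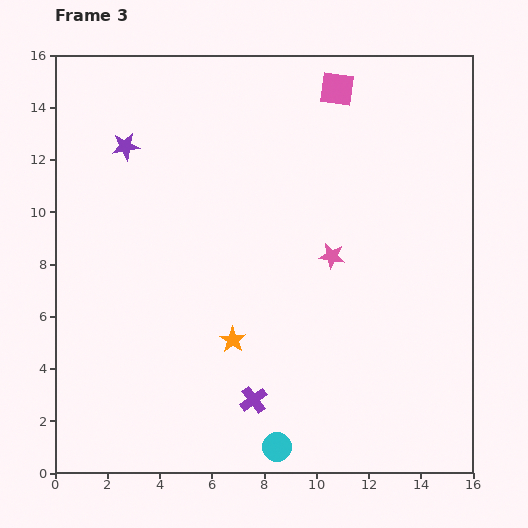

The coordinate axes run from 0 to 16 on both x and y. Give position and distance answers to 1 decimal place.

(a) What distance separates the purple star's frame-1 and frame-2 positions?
4.1

The purple star moved from (10.5, 15.2) to (6.6, 13.8), a distance of √(3.9² + 1.4²) ≈ 4.1.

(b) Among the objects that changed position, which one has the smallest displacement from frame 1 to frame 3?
the purple cross

(moved 0.5)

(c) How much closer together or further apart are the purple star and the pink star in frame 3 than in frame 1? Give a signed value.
+4.2

Distance in frame 1: 4.7. Distance in frame 3: 8.9.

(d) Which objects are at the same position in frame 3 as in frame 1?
none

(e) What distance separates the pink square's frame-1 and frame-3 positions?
2.1

The pink square moved from (10.3, 12.7) to (10.8, 14.7), a distance of √(0.5² + 2.0²) ≈ 2.1.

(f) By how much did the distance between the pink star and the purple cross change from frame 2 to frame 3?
-0.5

Distance in frame 2: 6.8. Distance in frame 3: 6.3.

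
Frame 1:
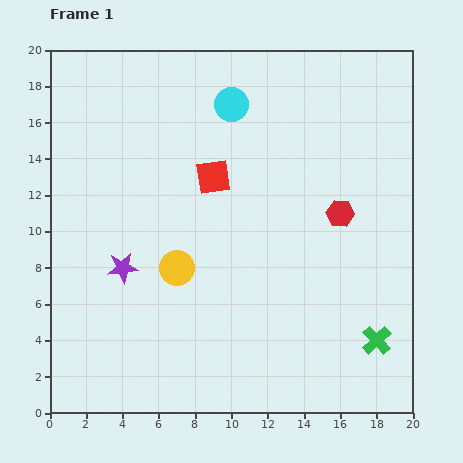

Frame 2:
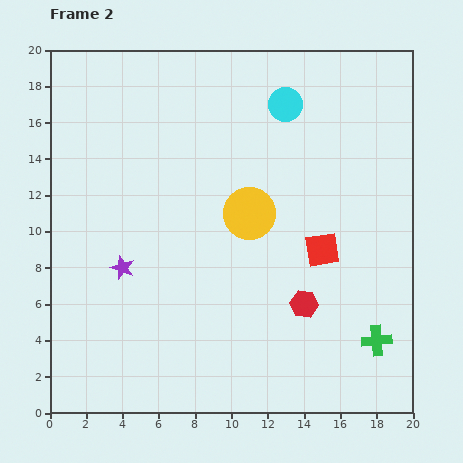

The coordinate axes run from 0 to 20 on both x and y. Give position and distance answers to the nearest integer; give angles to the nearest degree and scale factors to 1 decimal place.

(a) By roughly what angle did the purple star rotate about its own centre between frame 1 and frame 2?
28° clockwise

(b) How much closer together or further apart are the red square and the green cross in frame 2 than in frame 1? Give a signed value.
-7

Distance in frame 1: 13. Distance in frame 2: 6.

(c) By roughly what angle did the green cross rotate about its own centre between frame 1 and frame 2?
38° clockwise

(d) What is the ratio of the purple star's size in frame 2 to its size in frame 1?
0.8×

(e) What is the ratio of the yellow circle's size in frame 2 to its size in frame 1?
1.5×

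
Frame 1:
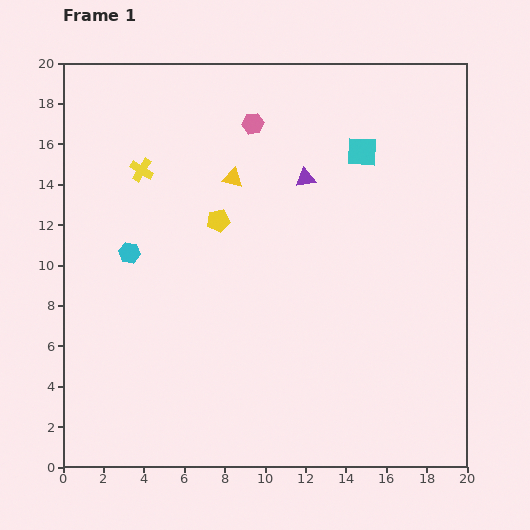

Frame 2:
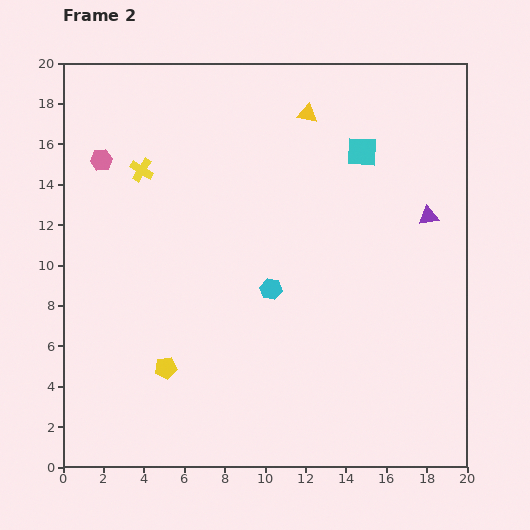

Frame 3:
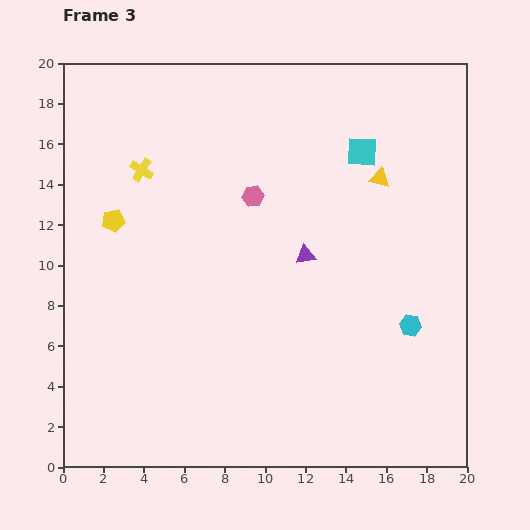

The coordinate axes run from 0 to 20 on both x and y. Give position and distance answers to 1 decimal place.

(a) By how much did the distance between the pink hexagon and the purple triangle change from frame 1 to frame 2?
+12.7

Distance in frame 1: 3.7. Distance in frame 2: 16.4.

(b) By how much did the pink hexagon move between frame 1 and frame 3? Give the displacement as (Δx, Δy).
(0.0, -3.6)

The pink hexagon was at (9.4, 17.0) in frame 1 and (9.4, 13.4) in frame 3.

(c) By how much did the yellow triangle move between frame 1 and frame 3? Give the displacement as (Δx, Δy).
(7.3, 0.0)

The yellow triangle was at (8.4, 14.3) in frame 1 and (15.7, 14.3) in frame 3.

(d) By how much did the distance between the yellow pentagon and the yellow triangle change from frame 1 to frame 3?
+11.2

Distance in frame 1: 2.2. Distance in frame 3: 13.4.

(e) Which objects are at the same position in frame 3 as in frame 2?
the cyan square, the yellow cross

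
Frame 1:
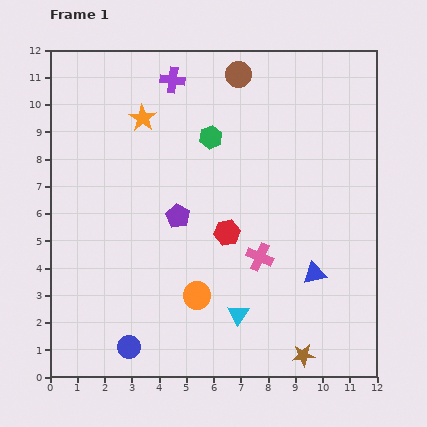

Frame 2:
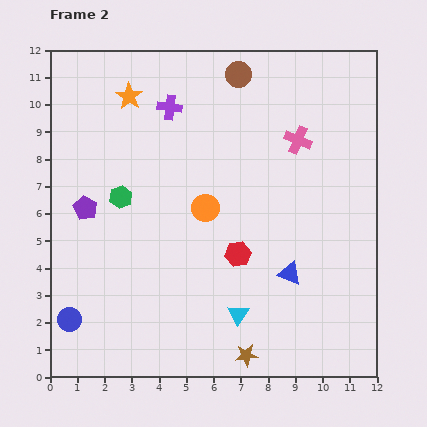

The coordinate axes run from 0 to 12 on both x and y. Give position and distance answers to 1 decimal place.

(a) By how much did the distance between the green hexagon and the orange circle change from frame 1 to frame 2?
-2.7

Distance in frame 1: 5.8. Distance in frame 2: 3.1.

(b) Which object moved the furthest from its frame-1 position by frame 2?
the pink cross

(moved 4.5; next 4.0)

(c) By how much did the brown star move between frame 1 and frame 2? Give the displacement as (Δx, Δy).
(-2.1, 0.0)

The brown star was at (9.3, 0.8) in frame 1 and (7.2, 0.8) in frame 2.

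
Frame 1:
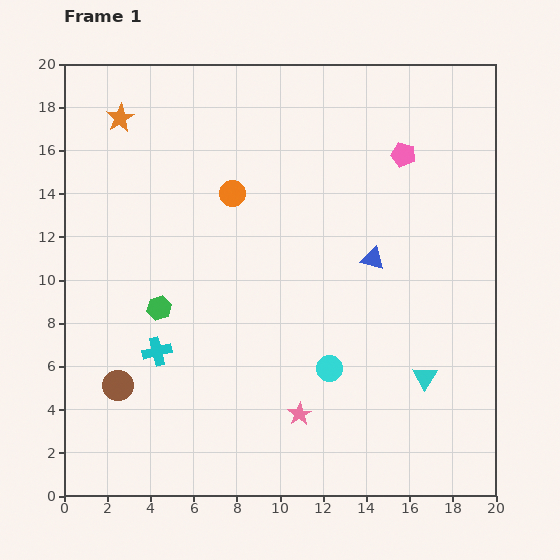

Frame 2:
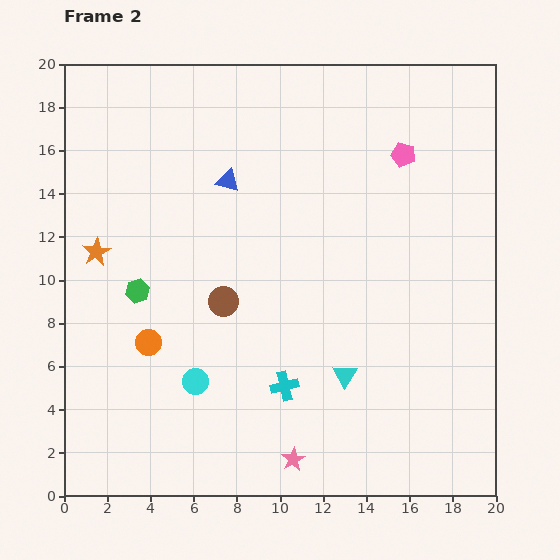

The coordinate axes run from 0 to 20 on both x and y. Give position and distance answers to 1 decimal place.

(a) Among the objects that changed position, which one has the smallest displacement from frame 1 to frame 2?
the green hexagon

(moved 1.3)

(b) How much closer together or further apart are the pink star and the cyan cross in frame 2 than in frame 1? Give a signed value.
-3.8

Distance in frame 1: 7.2. Distance in frame 2: 3.4.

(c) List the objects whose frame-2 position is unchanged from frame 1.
the pink pentagon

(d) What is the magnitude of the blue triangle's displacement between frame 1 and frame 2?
7.6

The blue triangle moved from (14.3, 11.0) to (7.6, 14.6), a distance of √(6.7² + 3.6²) ≈ 7.6.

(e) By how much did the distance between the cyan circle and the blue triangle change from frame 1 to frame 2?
+3.9

Distance in frame 1: 5.5. Distance in frame 2: 9.4.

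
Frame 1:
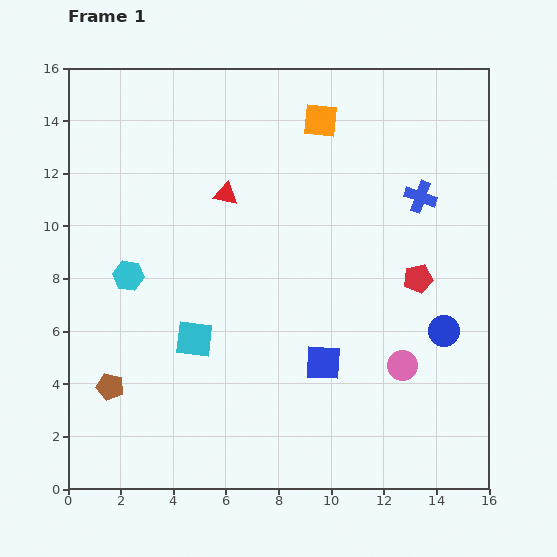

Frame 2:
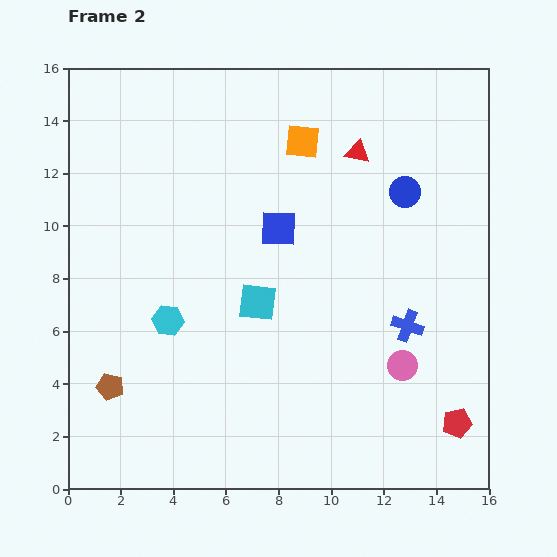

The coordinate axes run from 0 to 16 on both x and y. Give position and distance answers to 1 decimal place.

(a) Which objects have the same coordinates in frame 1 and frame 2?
the pink circle, the brown pentagon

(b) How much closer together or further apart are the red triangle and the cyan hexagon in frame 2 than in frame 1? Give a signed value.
+4.8

Distance in frame 1: 4.8. Distance in frame 2: 9.6.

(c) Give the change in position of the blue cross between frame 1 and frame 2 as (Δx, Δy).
(-0.5, -4.9)

The blue cross was at (13.4, 11.1) in frame 1 and (12.9, 6.2) in frame 2.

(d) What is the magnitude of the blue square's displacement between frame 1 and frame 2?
5.4

The blue square moved from (9.7, 4.8) to (8.0, 9.9), a distance of √(1.7² + 5.1²) ≈ 5.4.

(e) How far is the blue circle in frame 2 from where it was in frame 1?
5.5

The blue circle moved from (14.3, 6.0) to (12.8, 11.3), a distance of √(1.5² + 5.3²) ≈ 5.5.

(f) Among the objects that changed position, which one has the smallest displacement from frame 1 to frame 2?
the orange square

(moved 1.1)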